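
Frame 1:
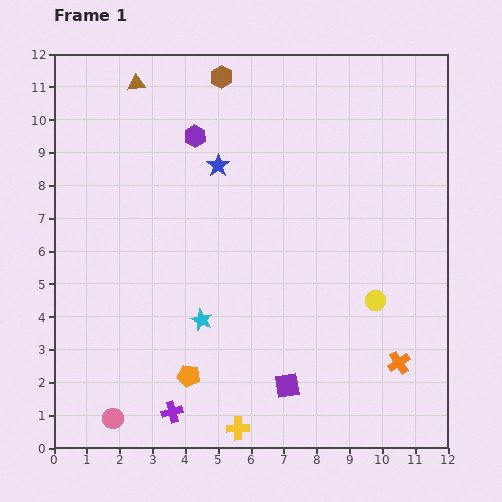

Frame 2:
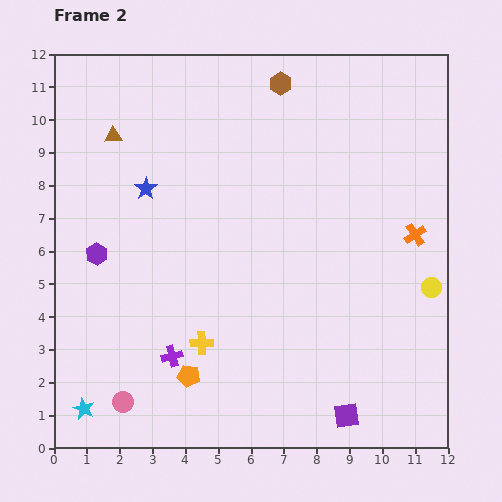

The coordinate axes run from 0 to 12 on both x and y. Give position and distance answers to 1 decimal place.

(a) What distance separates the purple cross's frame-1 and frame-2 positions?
1.7

The purple cross moved from (3.6, 1.1) to (3.6, 2.8), a distance of √(0.0² + 1.7²) ≈ 1.7.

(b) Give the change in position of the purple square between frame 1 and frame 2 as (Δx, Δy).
(1.8, -0.9)

The purple square was at (7.1, 1.9) in frame 1 and (8.9, 1.0) in frame 2.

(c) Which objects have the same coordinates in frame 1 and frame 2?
the orange pentagon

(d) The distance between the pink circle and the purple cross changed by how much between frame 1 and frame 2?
+0.3

Distance in frame 1: 1.8. Distance in frame 2: 2.1.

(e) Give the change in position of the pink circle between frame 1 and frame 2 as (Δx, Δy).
(0.3, 0.5)

The pink circle was at (1.8, 0.9) in frame 1 and (2.1, 1.4) in frame 2.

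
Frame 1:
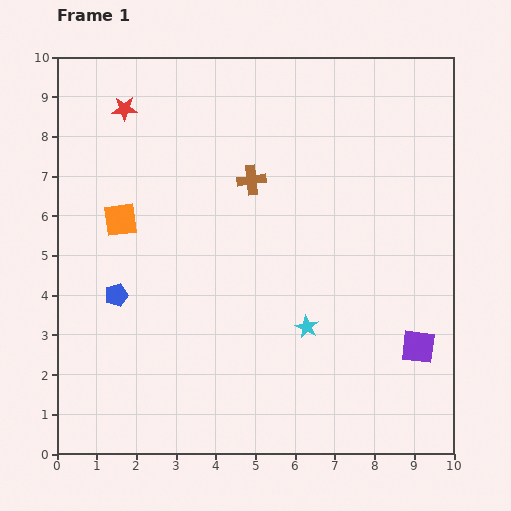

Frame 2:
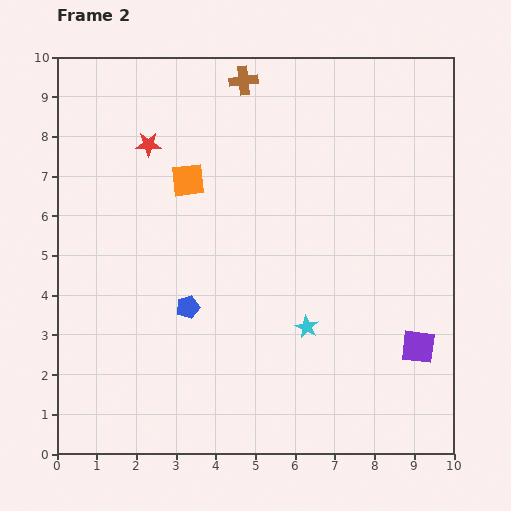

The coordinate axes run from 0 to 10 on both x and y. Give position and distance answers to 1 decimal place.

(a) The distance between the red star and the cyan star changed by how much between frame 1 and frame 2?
-1.1

Distance in frame 1: 7.2. Distance in frame 2: 6.1.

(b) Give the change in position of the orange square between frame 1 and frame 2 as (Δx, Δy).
(1.7, 1.0)

The orange square was at (1.6, 5.9) in frame 1 and (3.3, 6.9) in frame 2.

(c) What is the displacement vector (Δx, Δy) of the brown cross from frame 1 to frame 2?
(-0.2, 2.5)

The brown cross was at (4.9, 6.9) in frame 1 and (4.7, 9.4) in frame 2.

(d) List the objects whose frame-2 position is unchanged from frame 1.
the cyan star, the purple square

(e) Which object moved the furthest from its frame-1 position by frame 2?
the brown cross

(moved 2.5; next 2.0)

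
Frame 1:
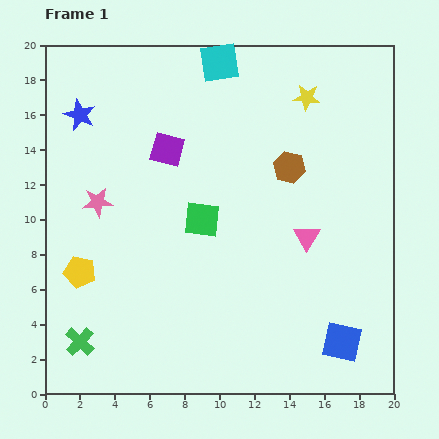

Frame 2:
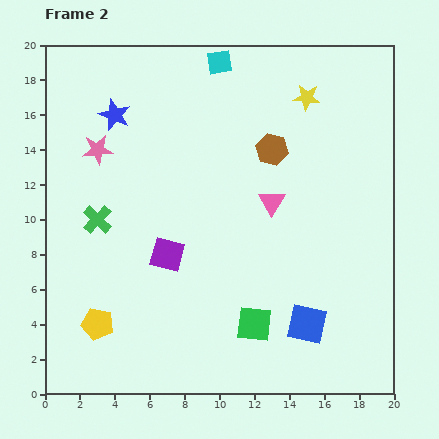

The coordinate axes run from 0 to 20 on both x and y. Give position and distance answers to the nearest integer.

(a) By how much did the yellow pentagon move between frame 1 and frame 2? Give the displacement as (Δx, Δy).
(1, -3)

The yellow pentagon was at (2, 7) in frame 1 and (3, 4) in frame 2.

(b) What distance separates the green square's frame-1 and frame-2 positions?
7

The green square moved from (9, 10) to (12, 4), a distance of √(3² + 6²) ≈ 7.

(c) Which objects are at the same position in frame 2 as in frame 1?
the yellow star, the cyan square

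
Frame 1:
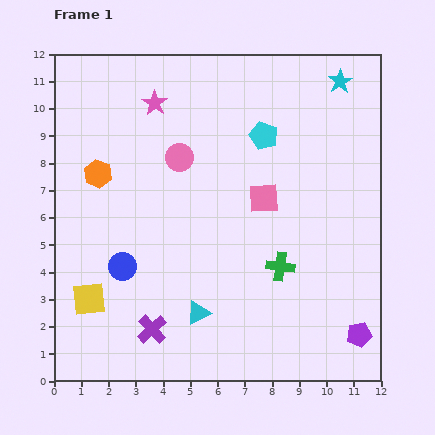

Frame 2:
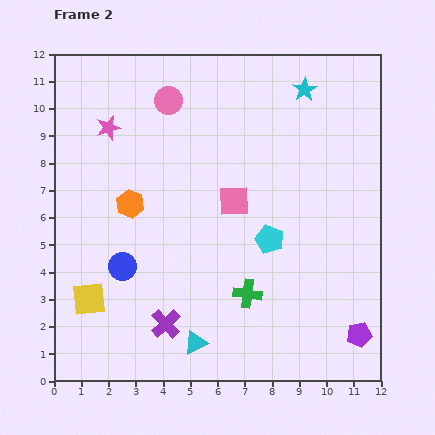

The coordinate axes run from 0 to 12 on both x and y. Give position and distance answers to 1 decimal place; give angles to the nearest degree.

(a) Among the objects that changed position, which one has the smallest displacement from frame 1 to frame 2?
the purple cross

(moved 0.5)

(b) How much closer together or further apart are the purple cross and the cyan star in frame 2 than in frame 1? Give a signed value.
-1.4

Distance in frame 1: 11.4. Distance in frame 2: 10.0.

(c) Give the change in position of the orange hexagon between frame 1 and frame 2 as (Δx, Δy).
(1.2, -1.1)

The orange hexagon was at (1.6, 7.6) in frame 1 and (2.8, 6.5) in frame 2.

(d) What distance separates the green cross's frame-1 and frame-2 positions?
1.6

The green cross moved from (8.3, 4.2) to (7.1, 3.2), a distance of √(1.2² + 1.0²) ≈ 1.6.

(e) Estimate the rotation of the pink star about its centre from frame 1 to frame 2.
23° clockwise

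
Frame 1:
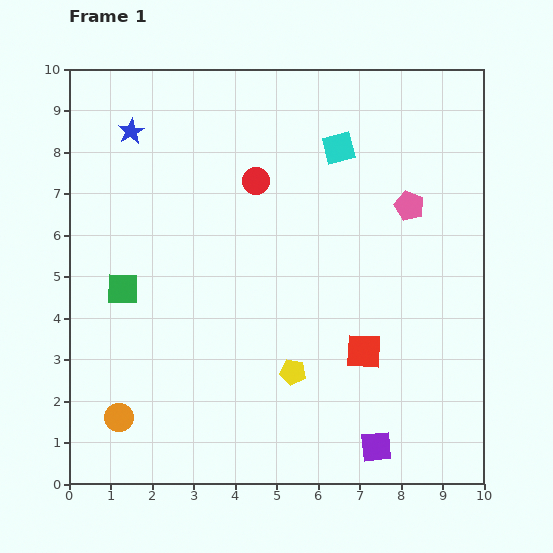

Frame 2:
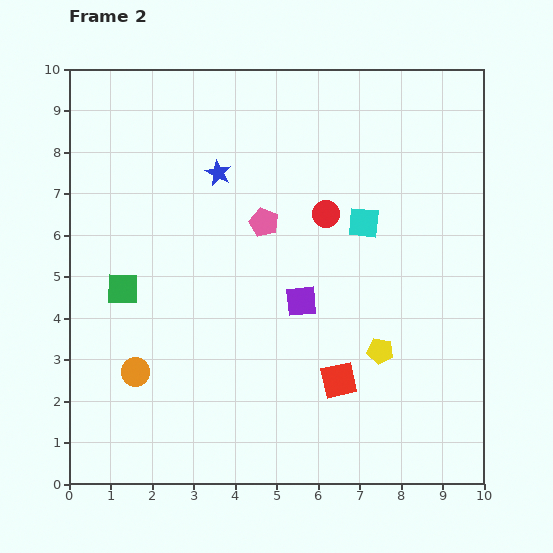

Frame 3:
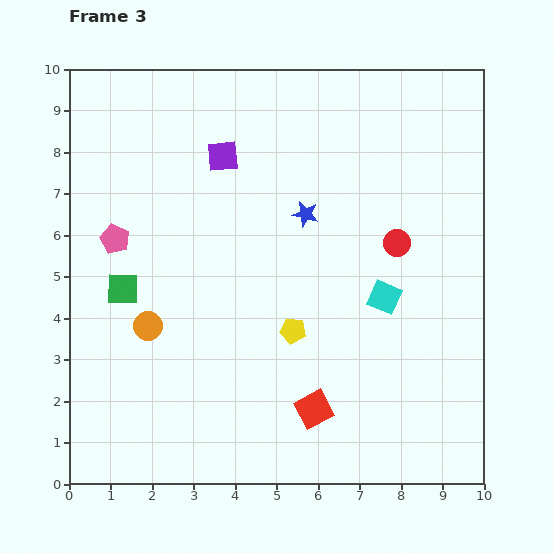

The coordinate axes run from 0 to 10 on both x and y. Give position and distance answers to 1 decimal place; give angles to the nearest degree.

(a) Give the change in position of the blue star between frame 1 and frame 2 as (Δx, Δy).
(2.1, -1.0)

The blue star was at (1.5, 8.5) in frame 1 and (3.6, 7.5) in frame 2.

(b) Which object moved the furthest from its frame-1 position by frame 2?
the purple square

(moved 3.9; next 3.5)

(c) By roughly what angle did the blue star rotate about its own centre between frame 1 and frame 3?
31° counter-clockwise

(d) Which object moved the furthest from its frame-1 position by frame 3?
the purple square

(moved 7.9; next 7.1)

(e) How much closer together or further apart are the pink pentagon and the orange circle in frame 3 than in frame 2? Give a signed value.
-2.6

Distance in frame 2: 4.8. Distance in frame 3: 2.2.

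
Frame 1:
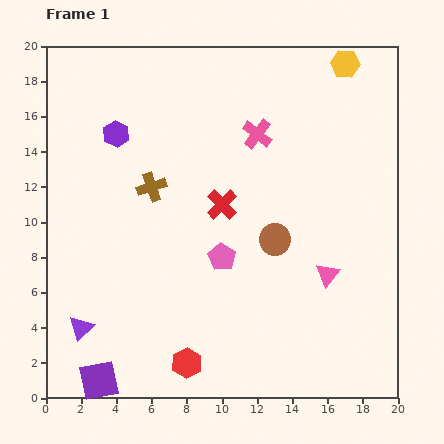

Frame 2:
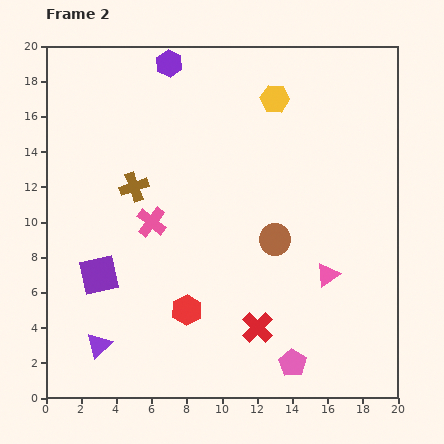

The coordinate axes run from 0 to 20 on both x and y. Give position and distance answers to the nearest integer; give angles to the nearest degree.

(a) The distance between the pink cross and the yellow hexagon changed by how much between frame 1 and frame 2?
+4

Distance in frame 1: 6. Distance in frame 2: 10.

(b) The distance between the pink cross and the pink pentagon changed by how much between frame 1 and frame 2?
+4

Distance in frame 1: 7. Distance in frame 2: 11.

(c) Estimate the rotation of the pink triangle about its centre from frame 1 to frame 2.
17° clockwise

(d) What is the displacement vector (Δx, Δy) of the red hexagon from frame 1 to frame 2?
(0, 3)

The red hexagon was at (8, 2) in frame 1 and (8, 5) in frame 2.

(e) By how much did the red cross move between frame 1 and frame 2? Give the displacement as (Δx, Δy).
(2, -7)

The red cross was at (10, 11) in frame 1 and (12, 4) in frame 2.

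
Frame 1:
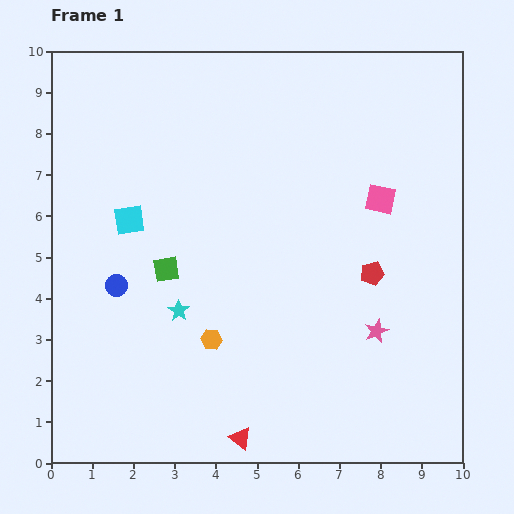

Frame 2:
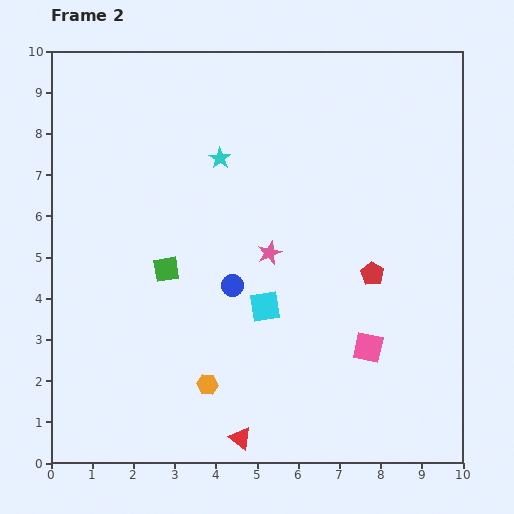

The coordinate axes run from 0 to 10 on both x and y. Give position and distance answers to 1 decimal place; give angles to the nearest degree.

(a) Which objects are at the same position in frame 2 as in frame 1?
the green square, the red triangle, the red pentagon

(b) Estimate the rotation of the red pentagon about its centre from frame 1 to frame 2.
26° counter-clockwise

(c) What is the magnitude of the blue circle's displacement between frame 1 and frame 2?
2.8

The blue circle moved from (1.6, 4.3) to (4.4, 4.3), a distance of √(2.8² + 0.0²) ≈ 2.8.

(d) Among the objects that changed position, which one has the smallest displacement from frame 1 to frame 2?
the orange hexagon

(moved 1.1)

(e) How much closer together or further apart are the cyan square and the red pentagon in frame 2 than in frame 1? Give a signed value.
-3.3

Distance in frame 1: 6.0. Distance in frame 2: 2.7.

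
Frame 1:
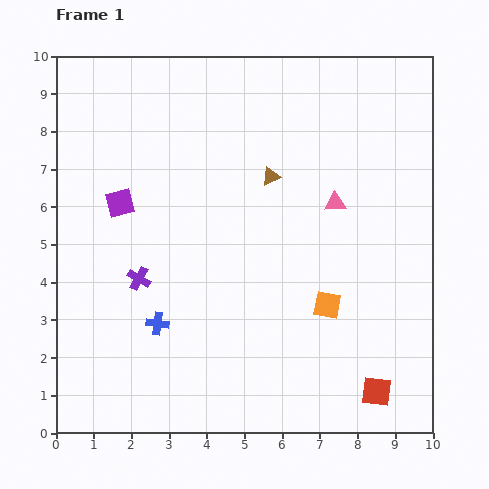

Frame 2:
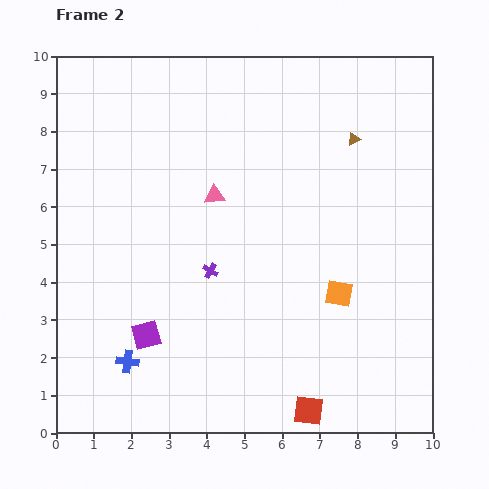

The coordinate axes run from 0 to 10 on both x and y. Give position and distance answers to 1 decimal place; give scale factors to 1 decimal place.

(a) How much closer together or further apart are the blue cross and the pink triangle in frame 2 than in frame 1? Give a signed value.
-0.7

Distance in frame 1: 5.7. Distance in frame 2: 5.0.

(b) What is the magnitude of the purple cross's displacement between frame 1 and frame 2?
1.9

The purple cross moved from (2.2, 4.1) to (4.1, 4.3), a distance of √(1.9² + 0.2²) ≈ 1.9.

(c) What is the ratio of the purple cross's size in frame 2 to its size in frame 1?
0.7×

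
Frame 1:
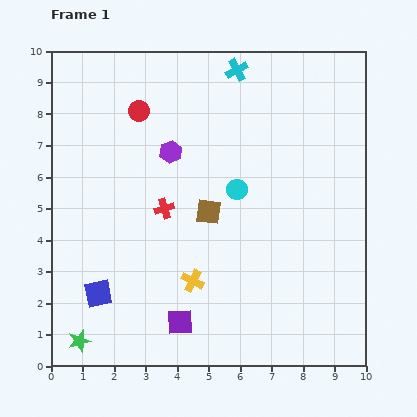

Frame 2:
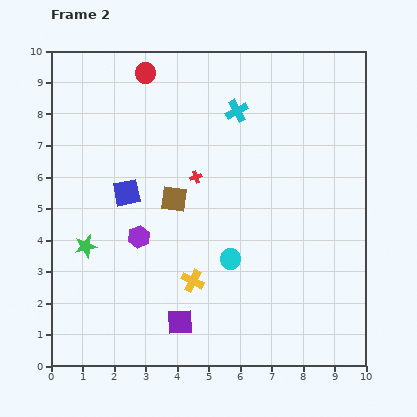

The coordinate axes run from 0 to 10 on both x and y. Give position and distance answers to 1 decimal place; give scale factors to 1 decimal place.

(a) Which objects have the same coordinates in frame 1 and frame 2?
the purple square, the yellow cross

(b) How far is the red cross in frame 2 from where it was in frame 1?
1.4

The red cross moved from (3.6, 5.0) to (4.6, 6.0), a distance of √(1.0² + 1.0²) ≈ 1.4.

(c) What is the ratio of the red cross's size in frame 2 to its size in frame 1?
0.6×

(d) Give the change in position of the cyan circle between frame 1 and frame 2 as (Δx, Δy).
(-0.2, -2.2)

The cyan circle was at (5.9, 5.6) in frame 1 and (5.7, 3.4) in frame 2.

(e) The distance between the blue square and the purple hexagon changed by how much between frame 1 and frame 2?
-3.6

Distance in frame 1: 5.1. Distance in frame 2: 1.5.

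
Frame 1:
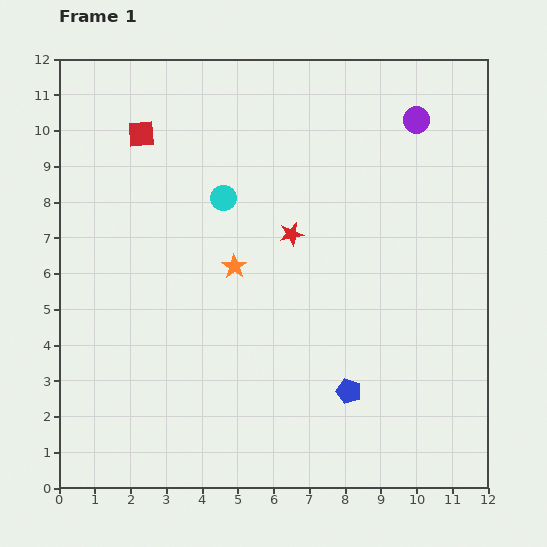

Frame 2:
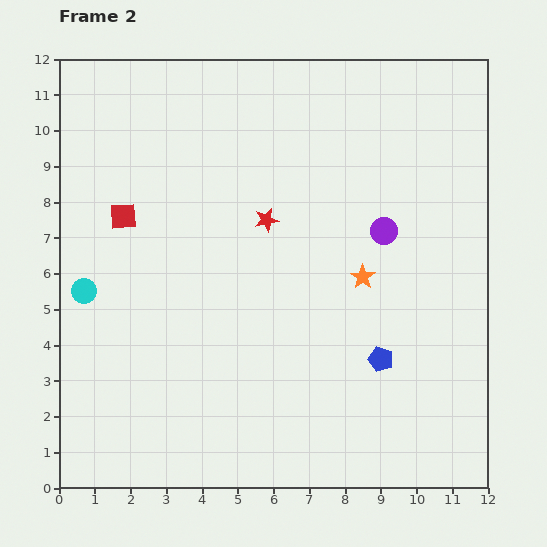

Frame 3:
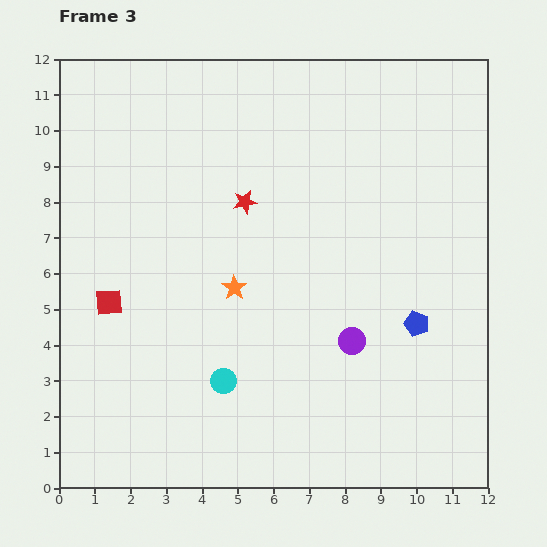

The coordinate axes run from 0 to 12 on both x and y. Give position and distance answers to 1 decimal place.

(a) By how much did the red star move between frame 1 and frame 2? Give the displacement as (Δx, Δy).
(-0.7, 0.4)

The red star was at (6.5, 7.1) in frame 1 and (5.8, 7.5) in frame 2.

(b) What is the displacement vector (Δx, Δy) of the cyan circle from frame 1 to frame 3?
(0.0, -5.1)

The cyan circle was at (4.6, 8.1) in frame 1 and (4.6, 3.0) in frame 3.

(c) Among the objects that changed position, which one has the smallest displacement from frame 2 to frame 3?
the red star

(moved 0.8)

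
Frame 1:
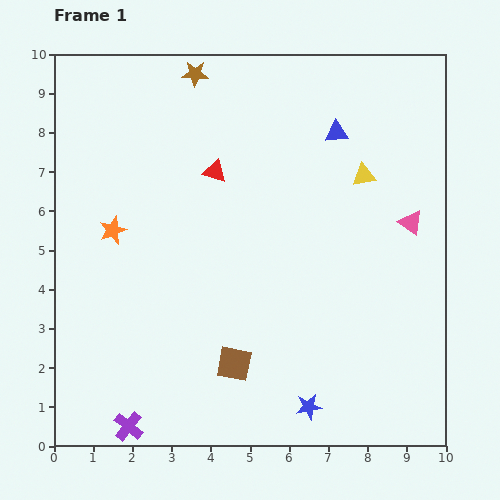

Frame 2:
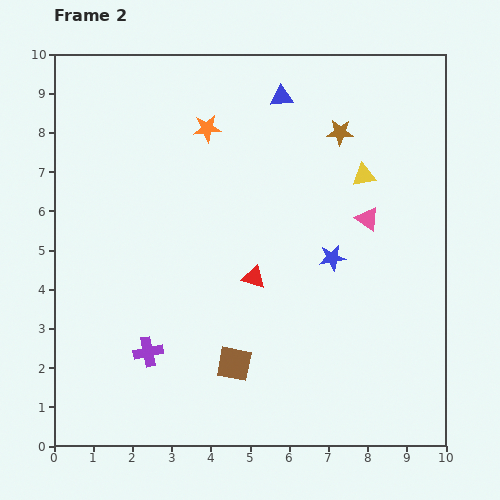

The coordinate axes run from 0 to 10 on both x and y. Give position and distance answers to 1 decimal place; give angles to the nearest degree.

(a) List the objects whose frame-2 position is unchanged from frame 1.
the yellow triangle, the brown square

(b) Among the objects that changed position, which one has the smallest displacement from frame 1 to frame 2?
the pink triangle

(moved 1.1)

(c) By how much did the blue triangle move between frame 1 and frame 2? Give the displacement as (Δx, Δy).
(-1.4, 0.9)

The blue triangle was at (7.2, 8.0) in frame 1 and (5.8, 8.9) in frame 2.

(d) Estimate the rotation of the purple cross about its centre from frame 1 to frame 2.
38° clockwise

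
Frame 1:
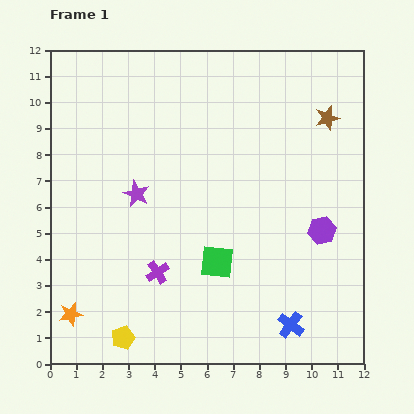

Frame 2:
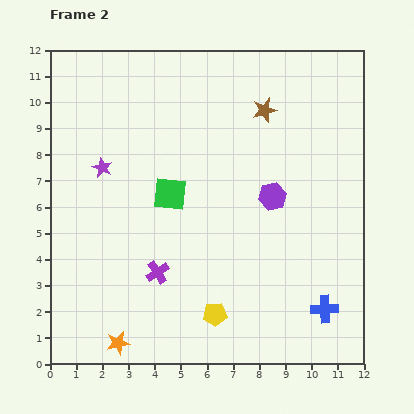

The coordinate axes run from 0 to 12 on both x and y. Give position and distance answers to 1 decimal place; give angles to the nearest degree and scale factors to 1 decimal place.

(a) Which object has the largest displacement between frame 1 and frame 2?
the yellow pentagon

(moved 3.6; next 3.2)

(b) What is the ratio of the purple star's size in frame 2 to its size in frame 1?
0.7×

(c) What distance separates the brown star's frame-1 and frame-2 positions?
2.4

The brown star moved from (10.6, 9.4) to (8.2, 9.7), a distance of √(2.4² + 0.3²) ≈ 2.4.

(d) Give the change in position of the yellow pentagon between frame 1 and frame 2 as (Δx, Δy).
(3.5, 0.9)

The yellow pentagon was at (2.8, 1.0) in frame 1 and (6.3, 1.9) in frame 2.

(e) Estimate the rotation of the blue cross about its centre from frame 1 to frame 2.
39° counter-clockwise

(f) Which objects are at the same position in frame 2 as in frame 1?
the purple cross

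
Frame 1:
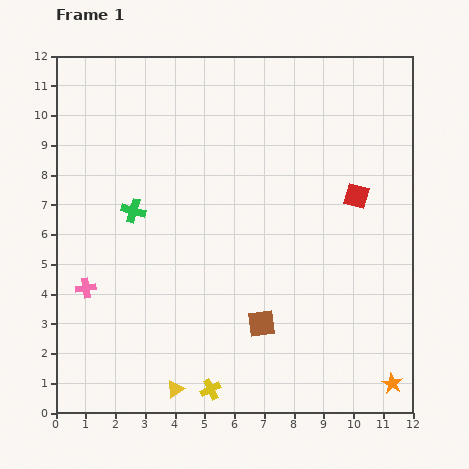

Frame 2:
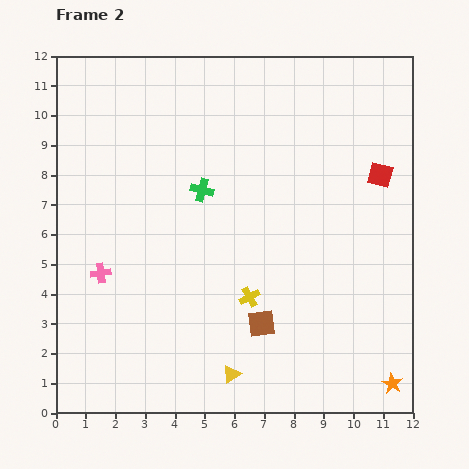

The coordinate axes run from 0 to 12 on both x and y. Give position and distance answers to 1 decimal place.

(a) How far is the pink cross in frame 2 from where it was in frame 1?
0.7

The pink cross moved from (1.0, 4.2) to (1.5, 4.7), a distance of √(0.5² + 0.5²) ≈ 0.7.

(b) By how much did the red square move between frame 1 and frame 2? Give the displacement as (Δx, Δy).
(0.8, 0.7)

The red square was at (10.1, 7.3) in frame 1 and (10.9, 8.0) in frame 2.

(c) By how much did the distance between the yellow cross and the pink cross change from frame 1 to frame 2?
-0.3

Distance in frame 1: 5.4. Distance in frame 2: 5.1.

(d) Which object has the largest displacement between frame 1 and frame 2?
the yellow cross

(moved 3.4; next 2.4)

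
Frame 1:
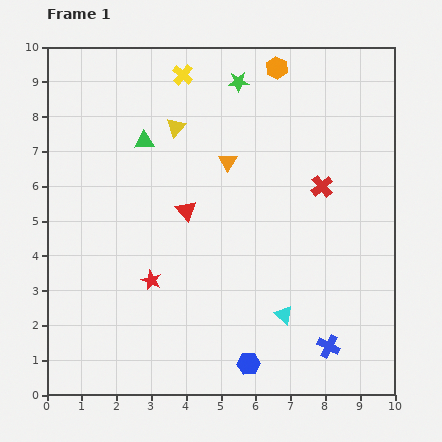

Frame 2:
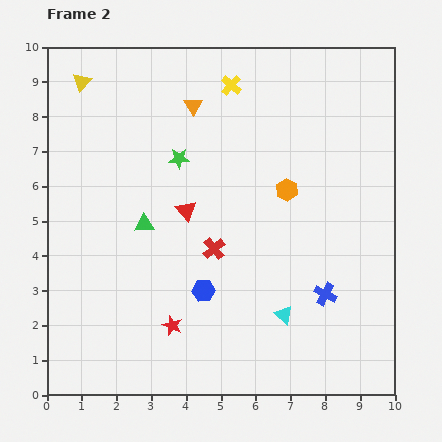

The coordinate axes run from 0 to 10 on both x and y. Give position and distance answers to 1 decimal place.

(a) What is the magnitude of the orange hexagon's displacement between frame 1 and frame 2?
3.5

The orange hexagon moved from (6.6, 9.4) to (6.9, 5.9), a distance of √(0.3² + 3.5²) ≈ 3.5.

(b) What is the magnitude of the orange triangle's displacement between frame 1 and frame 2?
1.9

The orange triangle moved from (5.2, 6.7) to (4.2, 8.3), a distance of √(1.0² + 1.6²) ≈ 1.9.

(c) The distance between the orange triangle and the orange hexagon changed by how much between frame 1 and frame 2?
+0.6

Distance in frame 1: 3.0. Distance in frame 2: 3.6.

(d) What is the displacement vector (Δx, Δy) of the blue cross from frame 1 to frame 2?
(-0.1, 1.5)

The blue cross was at (8.1, 1.4) in frame 1 and (8.0, 2.9) in frame 2.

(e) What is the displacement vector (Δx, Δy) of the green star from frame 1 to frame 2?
(-1.7, -2.2)

The green star was at (5.5, 9.0) in frame 1 and (3.8, 6.8) in frame 2.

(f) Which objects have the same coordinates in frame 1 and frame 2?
the red triangle, the cyan triangle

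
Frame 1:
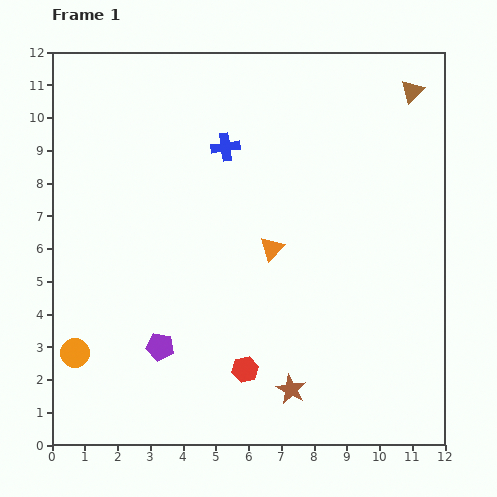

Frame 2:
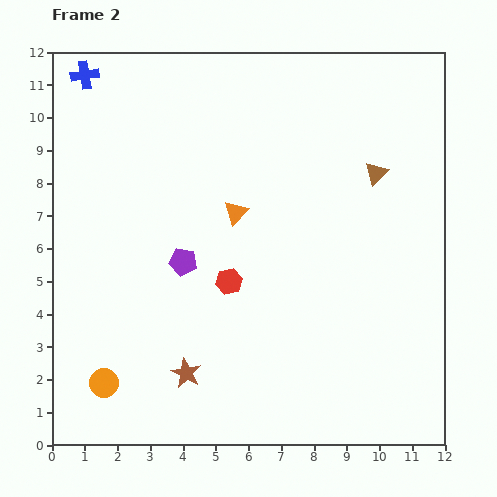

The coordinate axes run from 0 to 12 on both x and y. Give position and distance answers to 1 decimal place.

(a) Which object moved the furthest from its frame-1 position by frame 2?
the blue cross

(moved 4.8; next 3.2)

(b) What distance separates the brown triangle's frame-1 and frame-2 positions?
2.7

The brown triangle moved from (11.0, 10.8) to (9.9, 8.3), a distance of √(1.1² + 2.5²) ≈ 2.7.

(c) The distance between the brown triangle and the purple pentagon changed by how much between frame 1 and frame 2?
-4.5

Distance in frame 1: 11.0. Distance in frame 2: 6.5.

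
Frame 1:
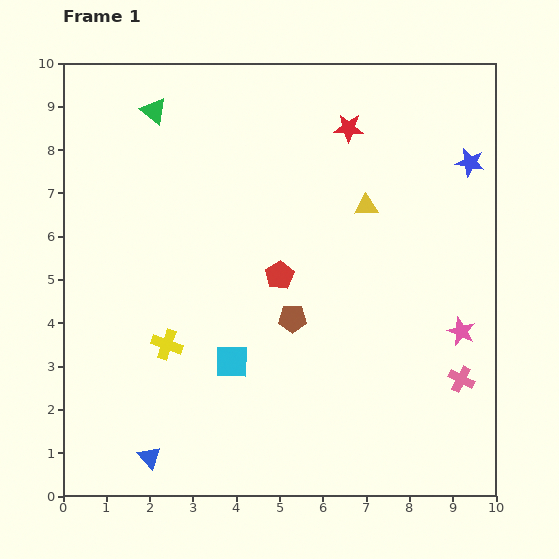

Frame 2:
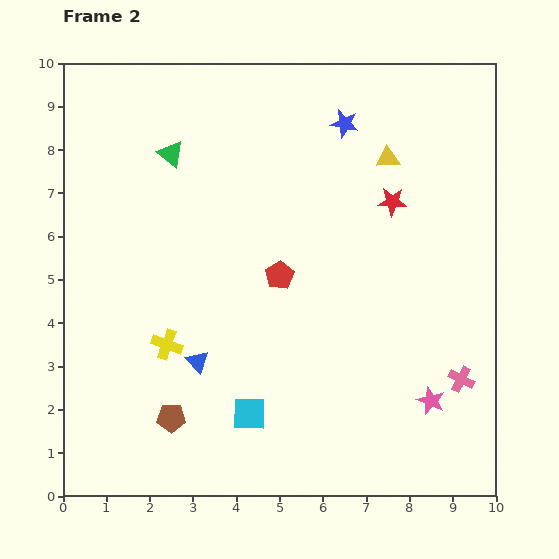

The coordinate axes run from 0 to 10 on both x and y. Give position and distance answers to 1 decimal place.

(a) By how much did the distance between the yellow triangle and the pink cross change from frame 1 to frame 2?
+0.8

Distance in frame 1: 4.6. Distance in frame 2: 5.4.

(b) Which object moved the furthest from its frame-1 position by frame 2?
the brown pentagon

(moved 3.6; next 3.0)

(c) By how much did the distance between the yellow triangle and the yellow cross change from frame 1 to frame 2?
+1.1

Distance in frame 1: 5.6. Distance in frame 2: 6.7.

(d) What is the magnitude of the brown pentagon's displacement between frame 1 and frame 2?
3.6

The brown pentagon moved from (5.3, 4.1) to (2.5, 1.8), a distance of √(2.8² + 2.3²) ≈ 3.6.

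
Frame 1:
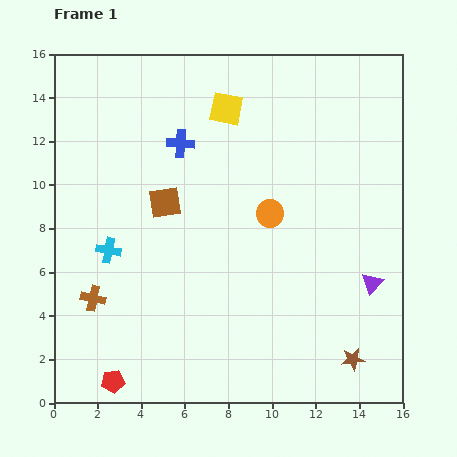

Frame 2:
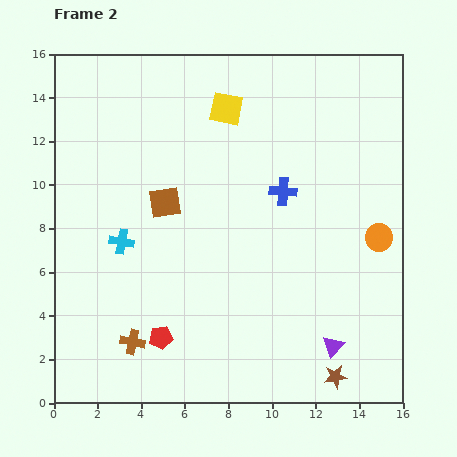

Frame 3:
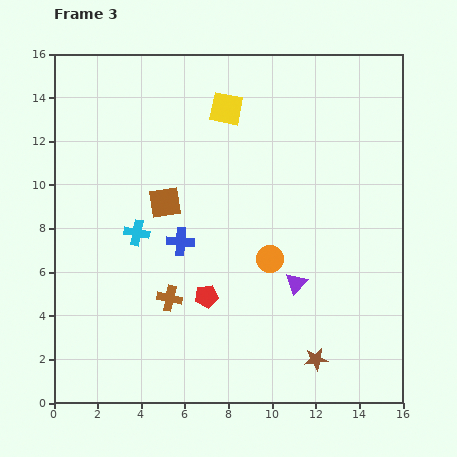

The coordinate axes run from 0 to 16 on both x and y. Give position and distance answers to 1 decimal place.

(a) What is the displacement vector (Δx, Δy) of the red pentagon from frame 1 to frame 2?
(2.2, 2.0)

The red pentagon was at (2.7, 1.0) in frame 1 and (4.9, 3.0) in frame 2.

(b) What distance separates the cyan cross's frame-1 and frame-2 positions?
0.7

The cyan cross moved from (2.5, 7.0) to (3.1, 7.4), a distance of √(0.6² + 0.4²) ≈ 0.7.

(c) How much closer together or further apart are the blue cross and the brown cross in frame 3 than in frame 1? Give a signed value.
-5.5

Distance in frame 1: 8.1. Distance in frame 3: 2.6.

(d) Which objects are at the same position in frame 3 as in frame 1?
the yellow square, the brown square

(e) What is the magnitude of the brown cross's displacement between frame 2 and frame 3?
2.6

The brown cross moved from (3.6, 2.8) to (5.3, 4.8), a distance of √(1.7² + 2.0²) ≈ 2.6.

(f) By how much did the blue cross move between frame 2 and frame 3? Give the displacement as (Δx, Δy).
(-4.7, -2.3)

The blue cross was at (10.5, 9.7) in frame 2 and (5.8, 7.4) in frame 3.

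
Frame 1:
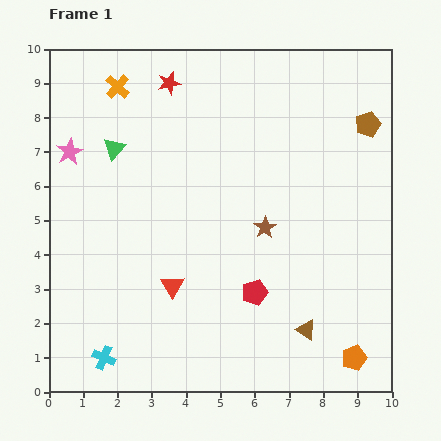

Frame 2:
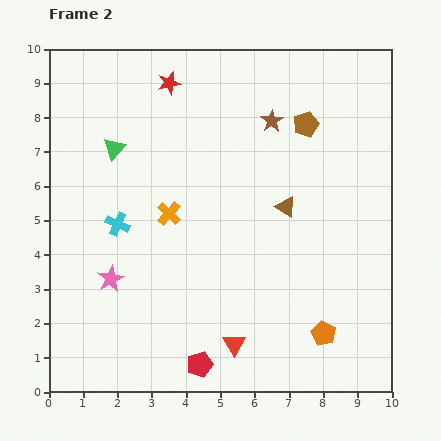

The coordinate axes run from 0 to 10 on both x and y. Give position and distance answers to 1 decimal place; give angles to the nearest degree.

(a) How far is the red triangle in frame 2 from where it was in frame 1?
2.5

The red triangle moved from (3.6, 3.1) to (5.4, 1.4), a distance of √(1.8² + 1.7²) ≈ 2.5.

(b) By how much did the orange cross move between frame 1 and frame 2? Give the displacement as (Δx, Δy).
(1.5, -3.7)

The orange cross was at (2.0, 8.9) in frame 1 and (3.5, 5.2) in frame 2.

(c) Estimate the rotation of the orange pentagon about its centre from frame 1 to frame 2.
25° counter-clockwise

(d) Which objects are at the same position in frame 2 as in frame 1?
the green triangle, the red star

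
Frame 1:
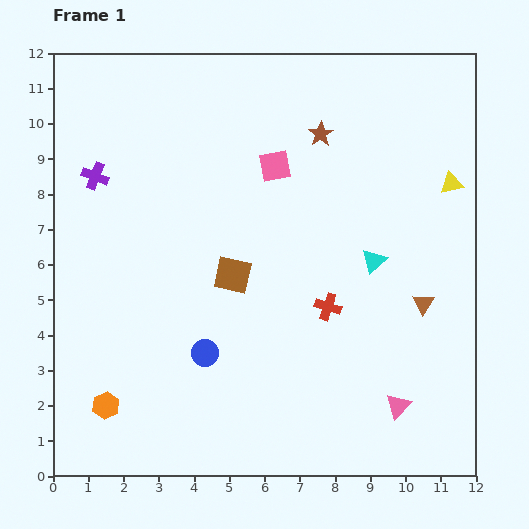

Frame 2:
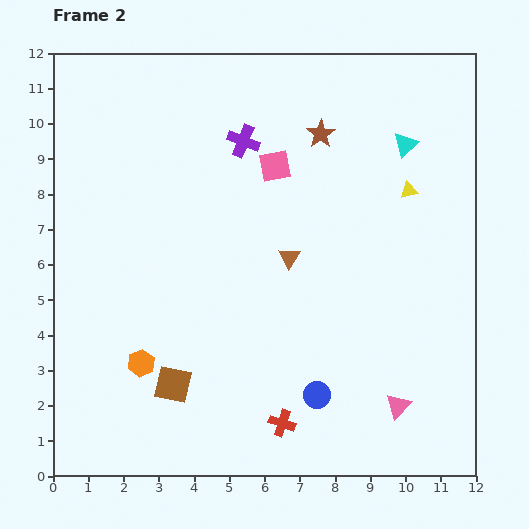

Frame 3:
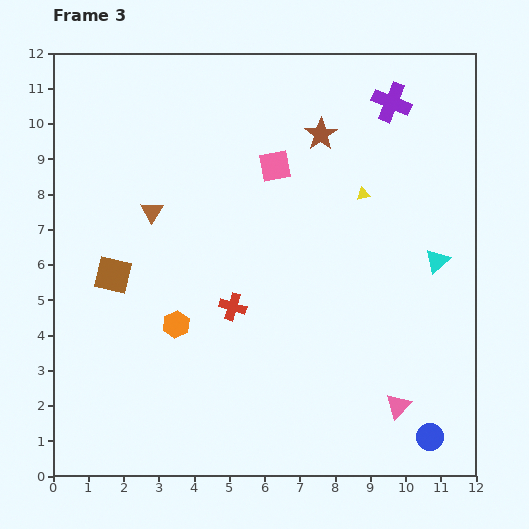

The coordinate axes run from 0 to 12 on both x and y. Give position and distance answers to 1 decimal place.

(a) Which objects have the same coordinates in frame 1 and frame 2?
the brown star, the pink triangle, the pink square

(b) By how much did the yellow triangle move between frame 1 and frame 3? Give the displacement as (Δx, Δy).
(-2.5, -0.3)

The yellow triangle was at (11.3, 8.3) in frame 1 and (8.8, 8.0) in frame 3.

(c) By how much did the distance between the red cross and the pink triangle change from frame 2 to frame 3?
+2.2

Distance in frame 2: 3.3. Distance in frame 3: 5.5.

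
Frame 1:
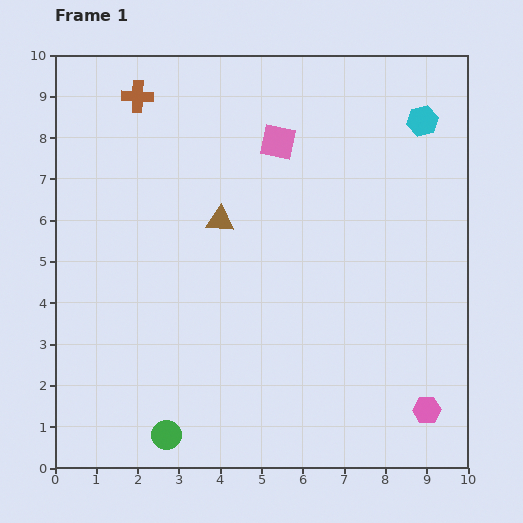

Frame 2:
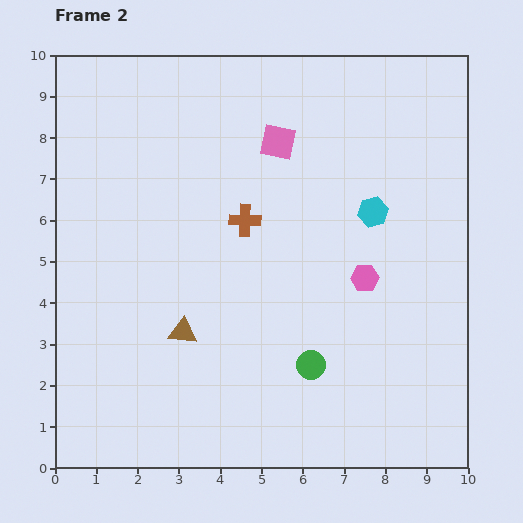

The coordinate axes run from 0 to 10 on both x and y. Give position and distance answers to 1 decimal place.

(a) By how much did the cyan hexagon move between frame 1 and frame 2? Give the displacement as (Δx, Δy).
(-1.2, -2.2)

The cyan hexagon was at (8.9, 8.4) in frame 1 and (7.7, 6.2) in frame 2.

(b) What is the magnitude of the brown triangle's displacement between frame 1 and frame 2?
2.8

The brown triangle moved from (4.0, 6.0) to (3.1, 3.3), a distance of √(0.9² + 2.7²) ≈ 2.8.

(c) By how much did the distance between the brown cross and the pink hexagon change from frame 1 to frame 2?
-7.1

Distance in frame 1: 10.3. Distance in frame 2: 3.2.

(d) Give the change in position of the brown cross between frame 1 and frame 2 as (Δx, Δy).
(2.6, -3.0)

The brown cross was at (2.0, 9.0) in frame 1 and (4.6, 6.0) in frame 2.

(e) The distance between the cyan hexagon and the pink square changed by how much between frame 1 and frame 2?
-0.6

Distance in frame 1: 3.5. Distance in frame 2: 2.9.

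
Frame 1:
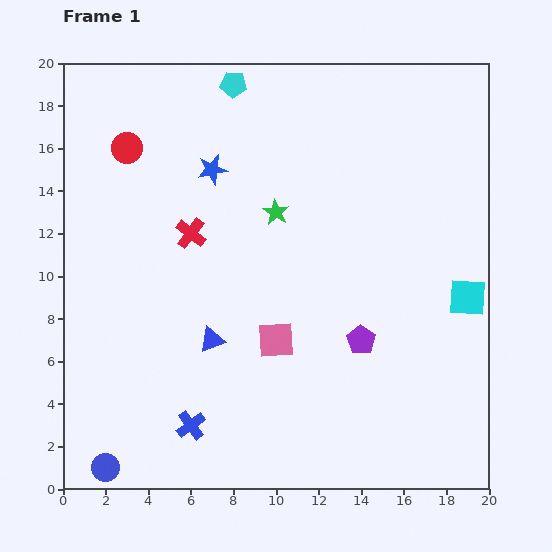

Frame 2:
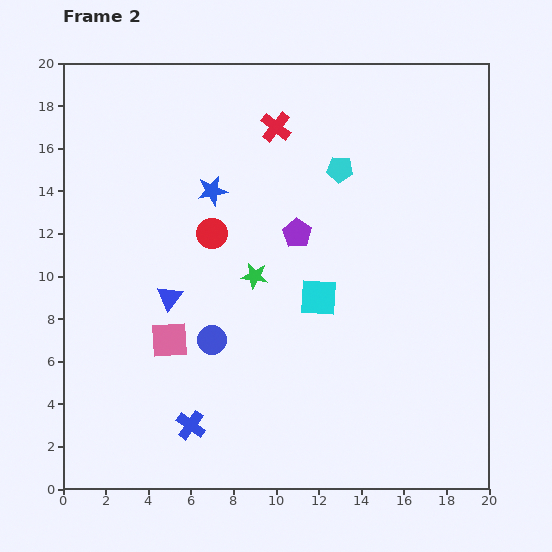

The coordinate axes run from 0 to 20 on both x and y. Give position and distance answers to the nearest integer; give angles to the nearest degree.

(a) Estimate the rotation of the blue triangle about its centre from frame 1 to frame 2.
33° counter-clockwise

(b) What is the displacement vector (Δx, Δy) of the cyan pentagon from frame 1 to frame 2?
(5, -4)

The cyan pentagon was at (8, 19) in frame 1 and (13, 15) in frame 2.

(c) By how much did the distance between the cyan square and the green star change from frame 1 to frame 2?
-7

Distance in frame 1: 10. Distance in frame 2: 3.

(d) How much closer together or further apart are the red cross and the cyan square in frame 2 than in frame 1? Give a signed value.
-5

Distance in frame 1: 13. Distance in frame 2: 8.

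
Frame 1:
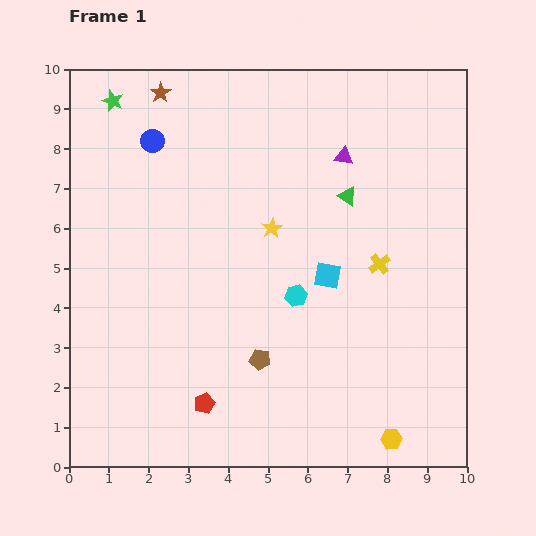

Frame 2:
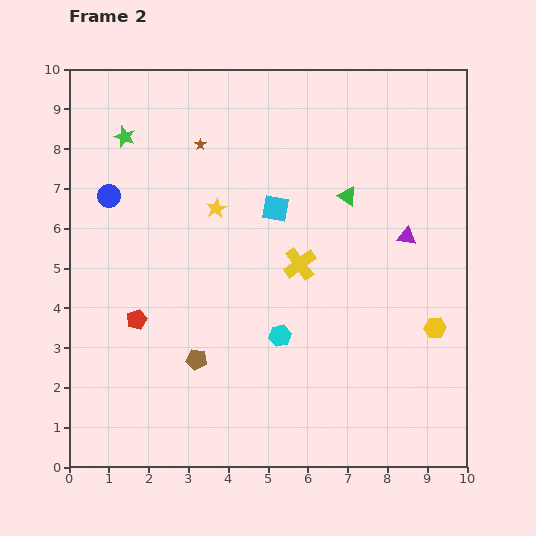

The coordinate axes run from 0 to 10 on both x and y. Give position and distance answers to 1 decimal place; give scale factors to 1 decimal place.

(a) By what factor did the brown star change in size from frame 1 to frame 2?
0.6×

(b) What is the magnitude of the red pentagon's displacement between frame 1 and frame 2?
2.7

The red pentagon moved from (3.4, 1.6) to (1.7, 3.7), a distance of √(1.7² + 2.1²) ≈ 2.7.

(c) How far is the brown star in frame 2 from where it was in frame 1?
1.6

The brown star moved from (2.3, 9.4) to (3.3, 8.1), a distance of √(1.0² + 1.3²) ≈ 1.6.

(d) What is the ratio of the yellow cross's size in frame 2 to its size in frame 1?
1.5×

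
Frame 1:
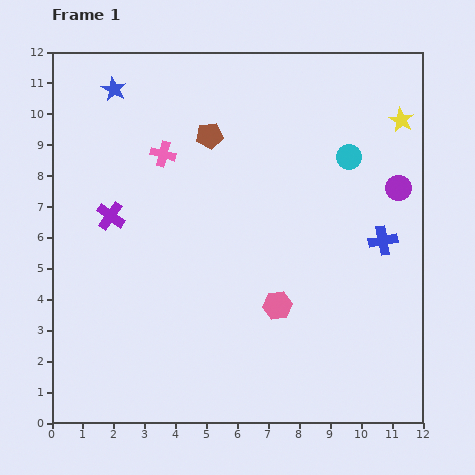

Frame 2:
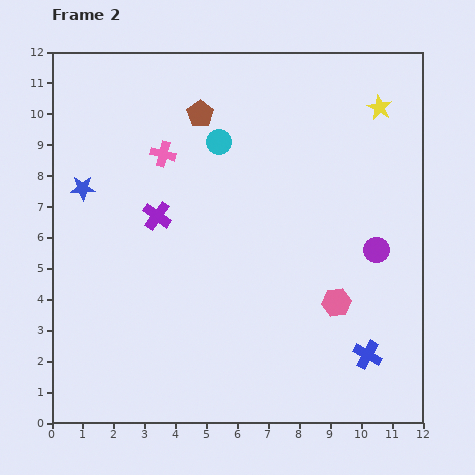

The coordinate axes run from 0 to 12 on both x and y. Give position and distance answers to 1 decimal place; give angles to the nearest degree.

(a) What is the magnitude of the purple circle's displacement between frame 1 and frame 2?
2.1

The purple circle moved from (11.2, 7.6) to (10.5, 5.6), a distance of √(0.7² + 2.0²) ≈ 2.1.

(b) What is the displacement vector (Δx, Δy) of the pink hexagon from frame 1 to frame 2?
(1.9, 0.1)

The pink hexagon was at (7.3, 3.8) in frame 1 and (9.2, 3.9) in frame 2.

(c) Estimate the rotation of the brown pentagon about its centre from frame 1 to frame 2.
29° counter-clockwise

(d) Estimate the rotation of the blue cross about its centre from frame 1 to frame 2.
40° clockwise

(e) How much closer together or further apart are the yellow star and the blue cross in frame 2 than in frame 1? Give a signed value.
+4.1

Distance in frame 1: 3.9. Distance in frame 2: 8.0.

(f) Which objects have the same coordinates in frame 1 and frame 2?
the pink cross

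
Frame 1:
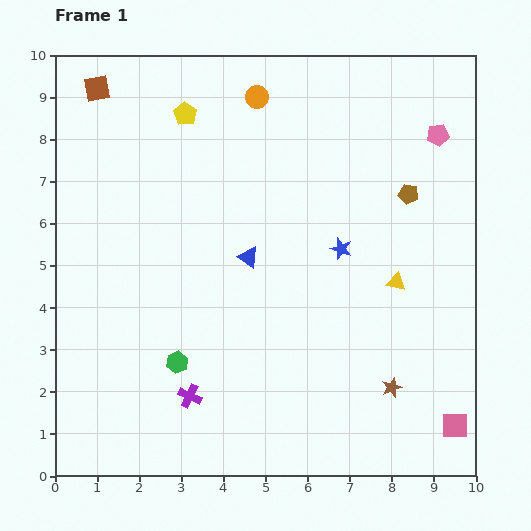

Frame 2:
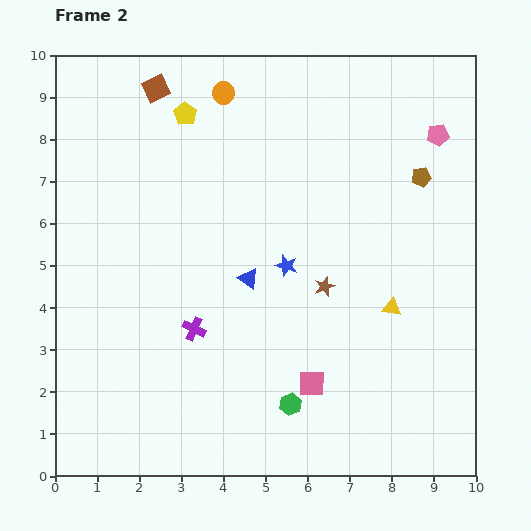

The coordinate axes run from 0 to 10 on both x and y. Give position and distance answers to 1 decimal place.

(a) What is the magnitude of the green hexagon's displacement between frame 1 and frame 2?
2.9

The green hexagon moved from (2.9, 2.7) to (5.6, 1.7), a distance of √(2.7² + 1.0²) ≈ 2.9.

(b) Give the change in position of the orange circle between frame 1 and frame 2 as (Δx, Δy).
(-0.8, 0.1)

The orange circle was at (4.8, 9.0) in frame 1 and (4.0, 9.1) in frame 2.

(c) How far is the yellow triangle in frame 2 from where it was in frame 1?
0.6

The yellow triangle moved from (8.1, 4.6) to (8.0, 4.0), a distance of √(0.1² + 0.6²) ≈ 0.6.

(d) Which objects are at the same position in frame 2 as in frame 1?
the yellow pentagon, the pink pentagon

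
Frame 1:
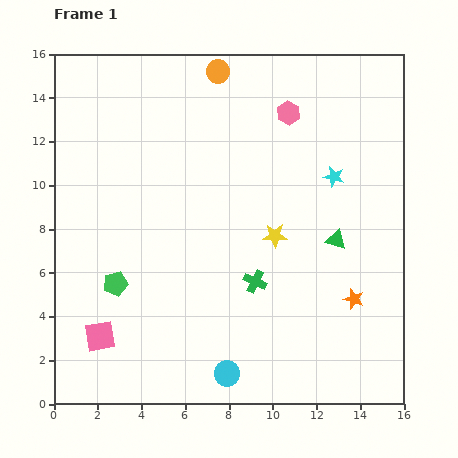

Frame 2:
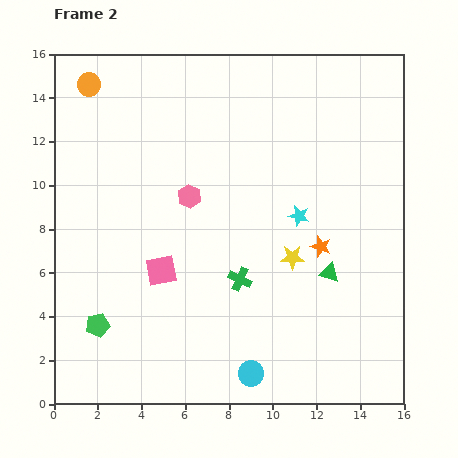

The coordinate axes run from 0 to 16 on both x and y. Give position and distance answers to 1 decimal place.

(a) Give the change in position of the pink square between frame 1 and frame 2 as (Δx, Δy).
(2.8, 3.0)

The pink square was at (2.1, 3.1) in frame 1 and (4.9, 6.1) in frame 2.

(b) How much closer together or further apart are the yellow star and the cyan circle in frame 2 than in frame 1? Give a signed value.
-1.1

Distance in frame 1: 6.7. Distance in frame 2: 5.6.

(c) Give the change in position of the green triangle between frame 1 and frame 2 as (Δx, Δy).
(-0.3, -1.5)

The green triangle was at (12.9, 7.5) in frame 1 and (12.6, 6.0) in frame 2.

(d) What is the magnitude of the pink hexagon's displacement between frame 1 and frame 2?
5.9

The pink hexagon moved from (10.7, 13.3) to (6.2, 9.5), a distance of √(4.5² + 3.8²) ≈ 5.9.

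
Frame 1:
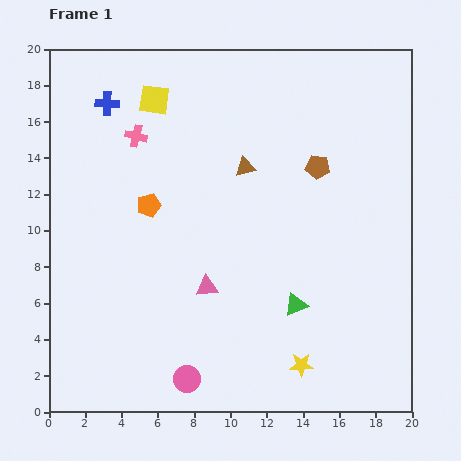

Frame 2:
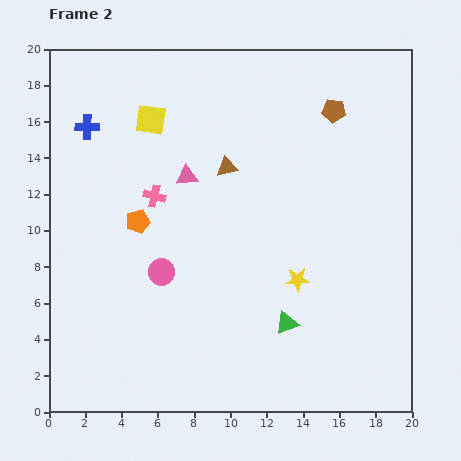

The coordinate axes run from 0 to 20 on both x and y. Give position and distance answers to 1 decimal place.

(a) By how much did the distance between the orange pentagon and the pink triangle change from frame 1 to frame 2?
-1.8

Distance in frame 1: 5.5. Distance in frame 2: 3.7.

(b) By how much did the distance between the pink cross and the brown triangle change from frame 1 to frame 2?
-1.9

Distance in frame 1: 6.2. Distance in frame 2: 4.3.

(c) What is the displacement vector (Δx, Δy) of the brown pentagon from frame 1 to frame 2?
(0.9, 3.1)

The brown pentagon was at (14.8, 13.5) in frame 1 and (15.7, 16.6) in frame 2.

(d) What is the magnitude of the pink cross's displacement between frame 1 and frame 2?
3.4

The pink cross moved from (4.8, 15.2) to (5.8, 11.9), a distance of √(1.0² + 3.3²) ≈ 3.4.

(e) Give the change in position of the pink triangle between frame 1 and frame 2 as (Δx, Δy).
(-1.1, 6.1)

The pink triangle was at (8.7, 6.9) in frame 1 and (7.6, 13.0) in frame 2.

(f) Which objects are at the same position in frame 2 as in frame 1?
none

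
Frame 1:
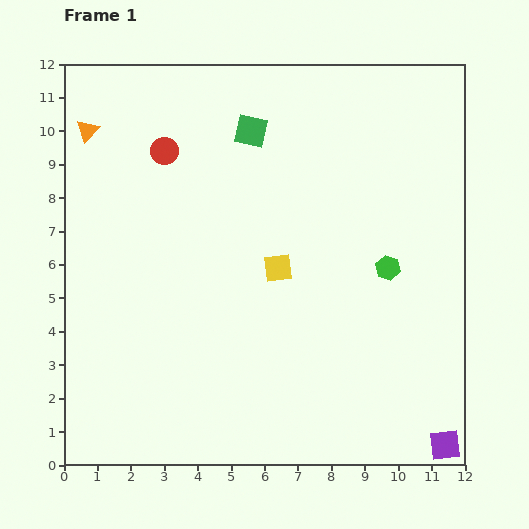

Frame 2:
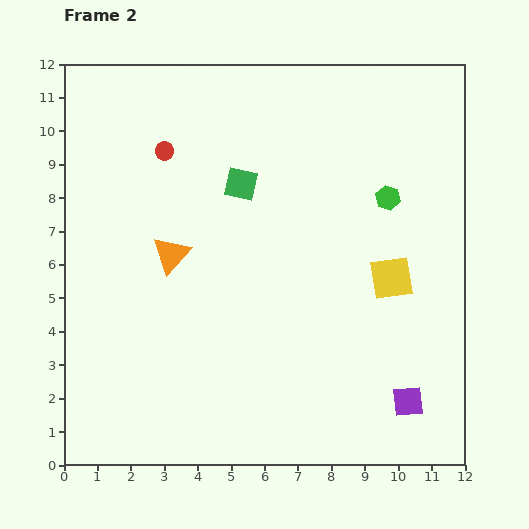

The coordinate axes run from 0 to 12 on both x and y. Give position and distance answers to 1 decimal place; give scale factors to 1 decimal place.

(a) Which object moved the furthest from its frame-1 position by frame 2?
the orange triangle

(moved 4.5; next 3.4)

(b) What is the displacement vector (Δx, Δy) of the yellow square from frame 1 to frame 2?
(3.4, -0.3)

The yellow square was at (6.4, 5.9) in frame 1 and (9.8, 5.6) in frame 2.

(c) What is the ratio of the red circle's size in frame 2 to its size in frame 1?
0.7×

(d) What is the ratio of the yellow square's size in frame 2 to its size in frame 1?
1.5×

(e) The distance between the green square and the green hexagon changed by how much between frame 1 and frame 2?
-1.4

Distance in frame 1: 5.8. Distance in frame 2: 4.4.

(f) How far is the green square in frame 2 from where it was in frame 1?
1.6

The green square moved from (5.6, 10.0) to (5.3, 8.4), a distance of √(0.3² + 1.6²) ≈ 1.6.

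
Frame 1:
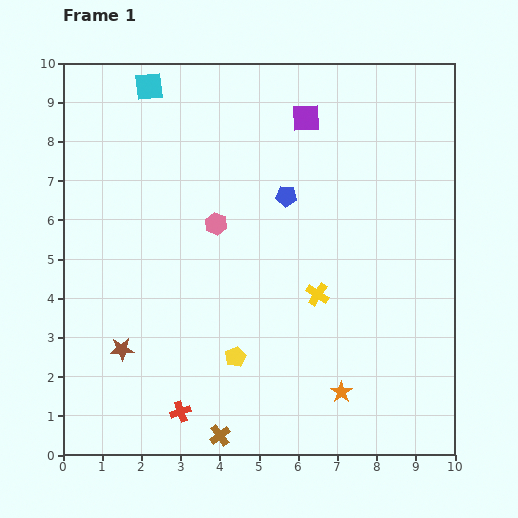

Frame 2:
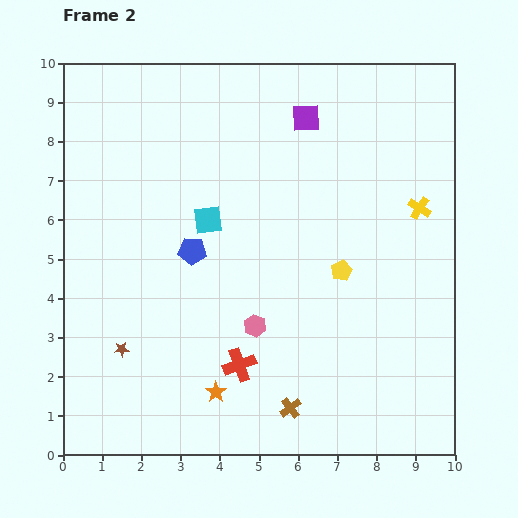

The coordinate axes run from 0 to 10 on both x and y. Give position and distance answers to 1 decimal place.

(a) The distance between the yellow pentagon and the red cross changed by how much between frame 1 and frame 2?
+1.5

Distance in frame 1: 2.0. Distance in frame 2: 3.5.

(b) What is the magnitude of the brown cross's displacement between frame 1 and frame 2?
1.9

The brown cross moved from (4.0, 0.5) to (5.8, 1.2), a distance of √(1.8² + 0.7²) ≈ 1.9.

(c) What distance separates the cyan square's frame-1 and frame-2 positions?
3.7

The cyan square moved from (2.2, 9.4) to (3.7, 6.0), a distance of √(1.5² + 3.4²) ≈ 3.7.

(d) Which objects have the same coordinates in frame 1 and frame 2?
the brown star, the purple square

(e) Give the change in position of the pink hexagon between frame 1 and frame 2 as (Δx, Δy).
(1.0, -2.6)

The pink hexagon was at (3.9, 5.9) in frame 1 and (4.9, 3.3) in frame 2.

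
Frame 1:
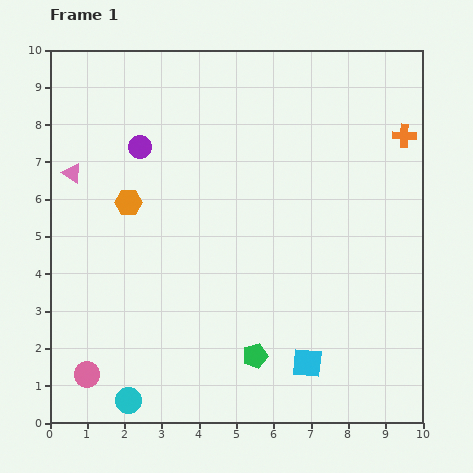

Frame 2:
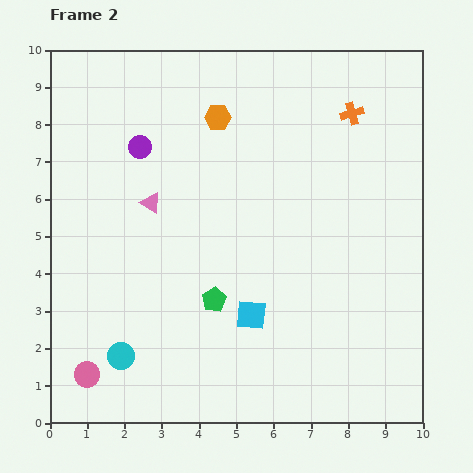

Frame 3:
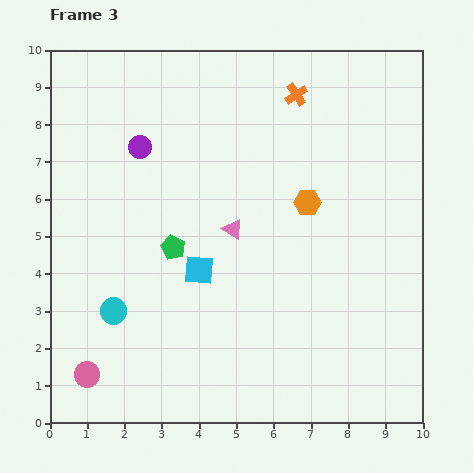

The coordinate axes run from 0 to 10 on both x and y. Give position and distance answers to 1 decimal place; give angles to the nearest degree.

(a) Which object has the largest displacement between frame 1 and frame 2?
the orange hexagon

(moved 3.3; next 2.2)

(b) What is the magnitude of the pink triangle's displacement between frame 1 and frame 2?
2.2

The pink triangle moved from (0.6, 6.7) to (2.7, 5.9), a distance of √(2.1² + 0.8²) ≈ 2.2.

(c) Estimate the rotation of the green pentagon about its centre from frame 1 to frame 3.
31° counter-clockwise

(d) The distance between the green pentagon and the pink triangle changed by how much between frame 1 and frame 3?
-5.2

Distance in frame 1: 6.9. Distance in frame 3: 1.7.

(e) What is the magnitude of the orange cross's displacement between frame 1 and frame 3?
3.1

The orange cross moved from (9.5, 7.7) to (6.6, 8.8), a distance of √(2.9² + 1.1²) ≈ 3.1.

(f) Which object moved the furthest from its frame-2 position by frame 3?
the orange hexagon

(moved 3.3; next 2.3)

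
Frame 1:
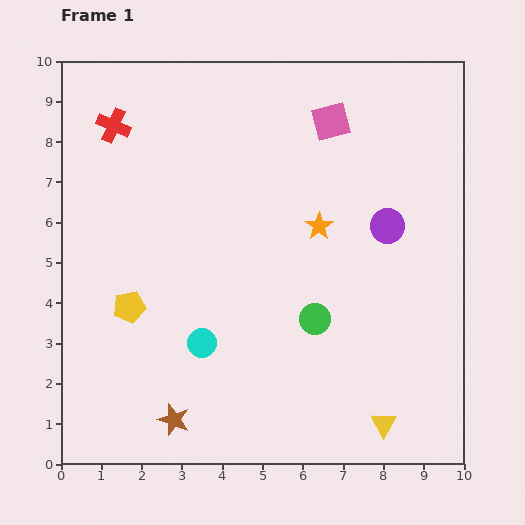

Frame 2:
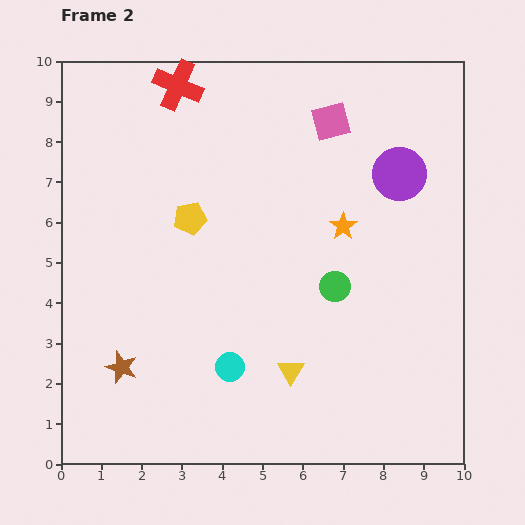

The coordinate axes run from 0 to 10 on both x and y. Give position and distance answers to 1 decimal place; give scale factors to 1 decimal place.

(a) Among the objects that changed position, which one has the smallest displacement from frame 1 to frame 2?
the orange star

(moved 0.6)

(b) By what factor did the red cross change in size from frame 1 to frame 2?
1.5×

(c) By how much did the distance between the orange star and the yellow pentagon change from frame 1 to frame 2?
-1.3

Distance in frame 1: 5.1. Distance in frame 2: 3.8.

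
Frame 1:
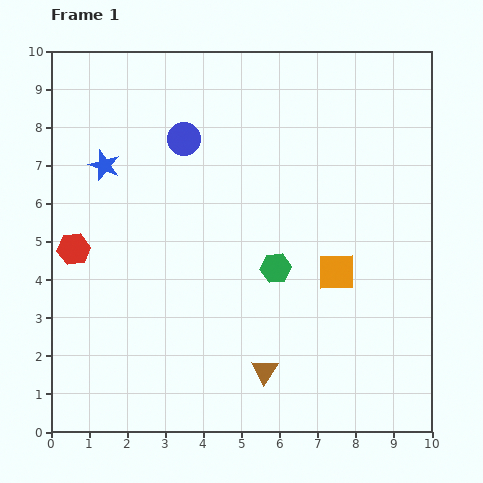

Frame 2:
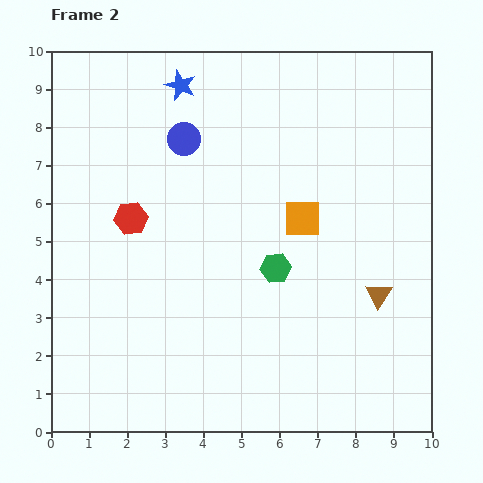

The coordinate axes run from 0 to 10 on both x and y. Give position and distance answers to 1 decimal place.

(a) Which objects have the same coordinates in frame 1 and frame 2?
the green hexagon, the blue circle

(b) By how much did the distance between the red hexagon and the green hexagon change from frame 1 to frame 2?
-1.3

Distance in frame 1: 5.3. Distance in frame 2: 4.0.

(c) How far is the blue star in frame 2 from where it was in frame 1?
2.9

The blue star moved from (1.4, 7.0) to (3.4, 9.1), a distance of √(2.0² + 2.1²) ≈ 2.9.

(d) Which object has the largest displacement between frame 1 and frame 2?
the brown triangle

(moved 3.6; next 2.9)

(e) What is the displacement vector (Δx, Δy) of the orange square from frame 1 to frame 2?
(-0.9, 1.4)

The orange square was at (7.5, 4.2) in frame 1 and (6.6, 5.6) in frame 2.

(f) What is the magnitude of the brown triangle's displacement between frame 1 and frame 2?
3.6

The brown triangle moved from (5.6, 1.6) to (8.6, 3.6), a distance of √(3.0² + 2.0²) ≈ 3.6.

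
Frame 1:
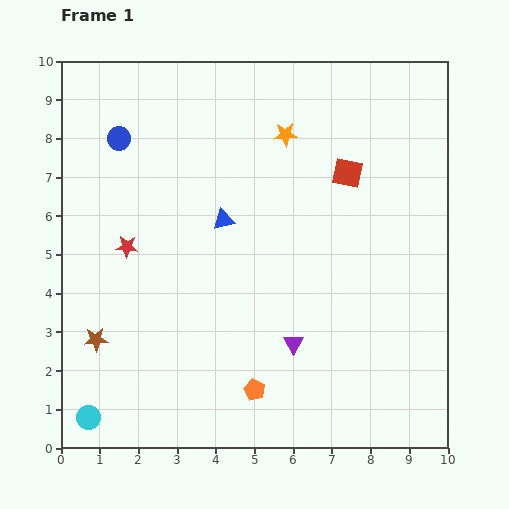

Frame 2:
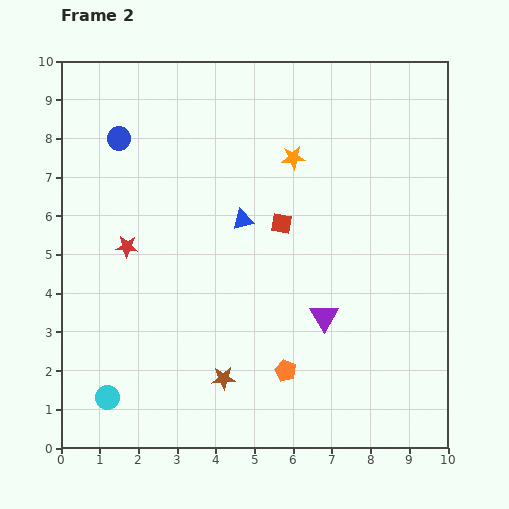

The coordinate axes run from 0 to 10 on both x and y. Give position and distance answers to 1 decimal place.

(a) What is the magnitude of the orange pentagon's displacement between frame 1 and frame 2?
0.9

The orange pentagon moved from (5.0, 1.5) to (5.8, 2.0), a distance of √(0.8² + 0.5²) ≈ 0.9.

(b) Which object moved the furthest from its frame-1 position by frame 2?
the brown star

(moved 3.4; next 2.1)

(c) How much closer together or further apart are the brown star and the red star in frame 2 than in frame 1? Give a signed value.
+1.7

Distance in frame 1: 2.5. Distance in frame 2: 4.2.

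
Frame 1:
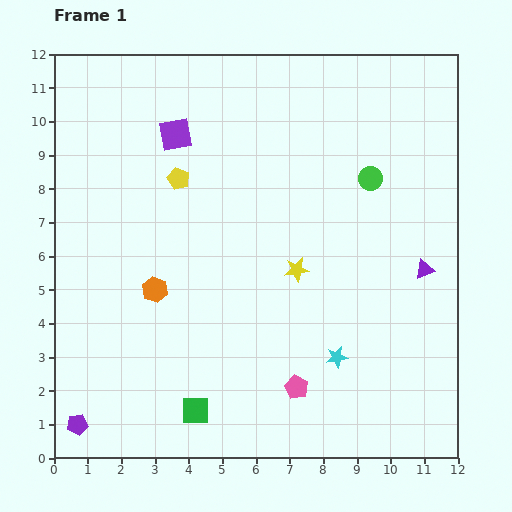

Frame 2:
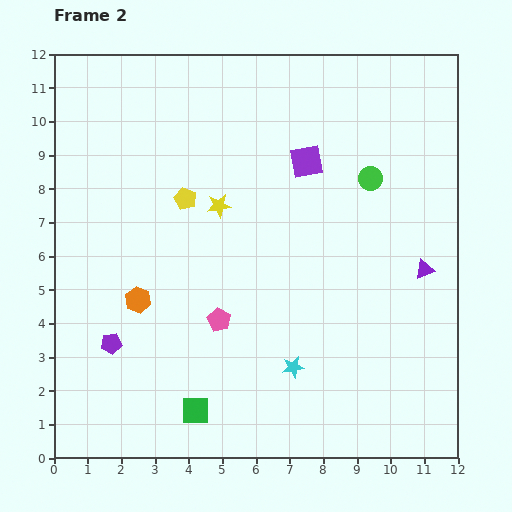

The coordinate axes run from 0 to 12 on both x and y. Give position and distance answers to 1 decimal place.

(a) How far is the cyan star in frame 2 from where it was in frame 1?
1.3

The cyan star moved from (8.4, 3.0) to (7.1, 2.7), a distance of √(1.3² + 0.3²) ≈ 1.3.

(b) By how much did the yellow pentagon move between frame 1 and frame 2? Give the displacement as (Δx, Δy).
(0.2, -0.6)

The yellow pentagon was at (3.7, 8.3) in frame 1 and (3.9, 7.7) in frame 2.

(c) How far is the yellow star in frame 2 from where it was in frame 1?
3.0

The yellow star moved from (7.2, 5.6) to (4.9, 7.5), a distance of √(2.3² + 1.9²) ≈ 3.0.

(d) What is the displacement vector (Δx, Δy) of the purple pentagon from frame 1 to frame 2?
(1.0, 2.4)

The purple pentagon was at (0.7, 1.0) in frame 1 and (1.7, 3.4) in frame 2.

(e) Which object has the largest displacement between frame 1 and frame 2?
the purple square

(moved 4.0; next 3.0)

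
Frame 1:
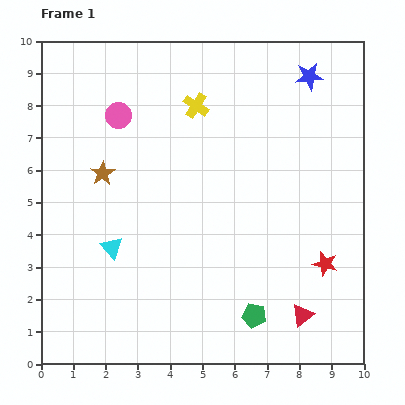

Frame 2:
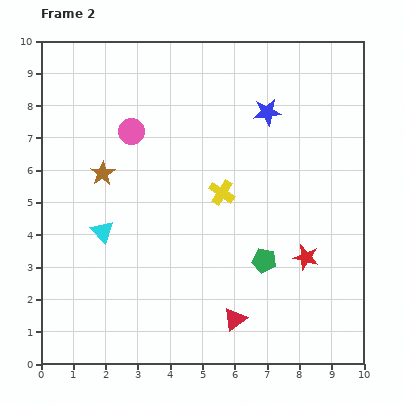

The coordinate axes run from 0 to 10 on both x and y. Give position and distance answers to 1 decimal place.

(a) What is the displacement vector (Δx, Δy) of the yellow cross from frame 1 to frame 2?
(0.8, -2.7)

The yellow cross was at (4.8, 8.0) in frame 1 and (5.6, 5.3) in frame 2.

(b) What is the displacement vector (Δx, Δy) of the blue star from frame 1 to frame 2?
(-1.3, -1.1)

The blue star was at (8.3, 8.9) in frame 1 and (7.0, 7.8) in frame 2.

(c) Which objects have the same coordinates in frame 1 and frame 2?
the brown star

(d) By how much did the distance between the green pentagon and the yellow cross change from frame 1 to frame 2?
-4.2

Distance in frame 1: 6.7. Distance in frame 2: 2.5.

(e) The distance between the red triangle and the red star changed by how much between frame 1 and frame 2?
+1.2

Distance in frame 1: 1.7. Distance in frame 2: 2.9.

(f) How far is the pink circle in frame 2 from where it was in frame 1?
0.6

The pink circle moved from (2.4, 7.7) to (2.8, 7.2), a distance of √(0.4² + 0.5²) ≈ 0.6.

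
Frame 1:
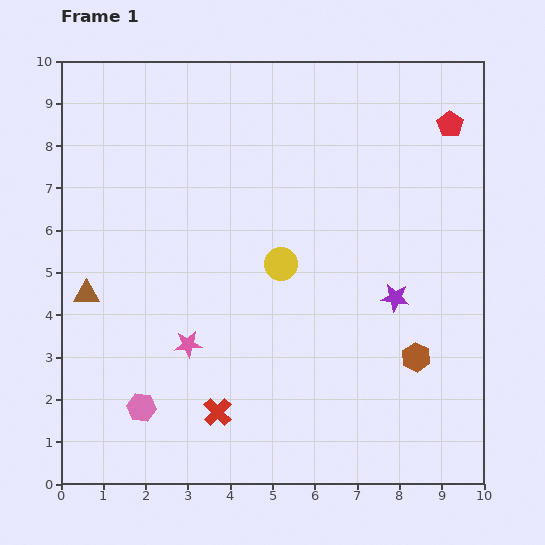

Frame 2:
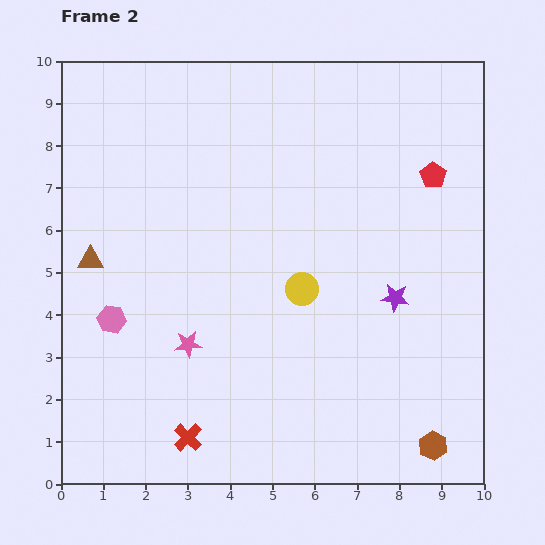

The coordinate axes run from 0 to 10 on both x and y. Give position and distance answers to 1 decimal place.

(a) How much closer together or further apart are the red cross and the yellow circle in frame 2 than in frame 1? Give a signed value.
+0.6

Distance in frame 1: 3.8. Distance in frame 2: 4.4.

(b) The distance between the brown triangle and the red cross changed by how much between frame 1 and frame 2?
+0.6

Distance in frame 1: 4.2. Distance in frame 2: 4.8.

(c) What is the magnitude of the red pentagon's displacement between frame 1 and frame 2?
1.3

The red pentagon moved from (9.2, 8.5) to (8.8, 7.3), a distance of √(0.4² + 1.2²) ≈ 1.3.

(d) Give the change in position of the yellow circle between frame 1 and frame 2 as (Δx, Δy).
(0.5, -0.6)

The yellow circle was at (5.2, 5.2) in frame 1 and (5.7, 4.6) in frame 2.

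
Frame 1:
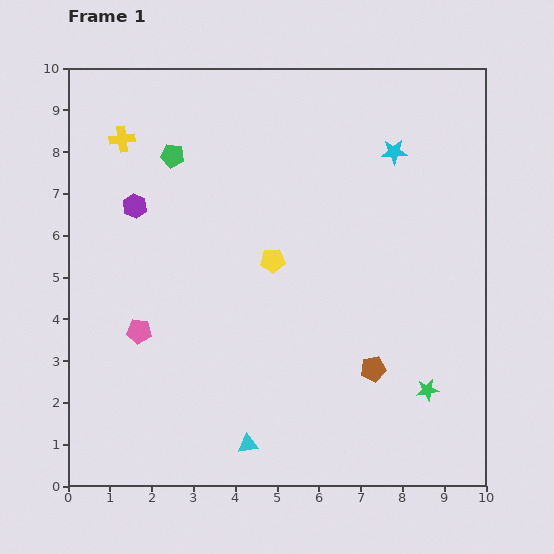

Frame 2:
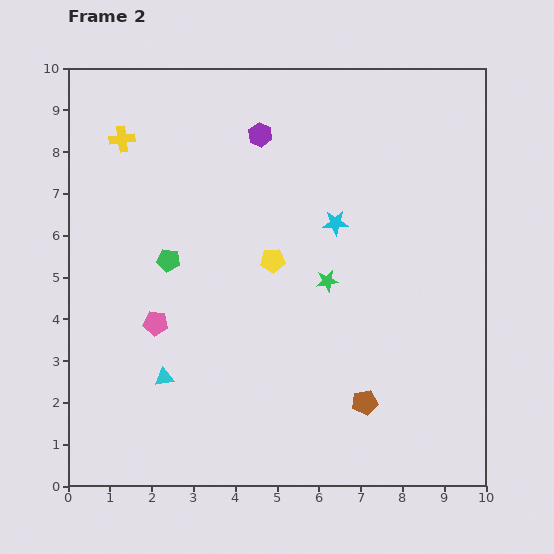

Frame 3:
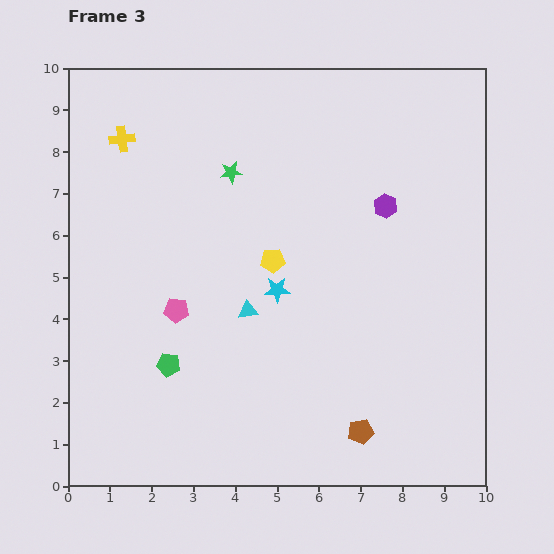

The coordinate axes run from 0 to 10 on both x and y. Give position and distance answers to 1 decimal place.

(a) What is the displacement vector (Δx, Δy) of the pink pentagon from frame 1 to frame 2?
(0.4, 0.2)

The pink pentagon was at (1.7, 3.7) in frame 1 and (2.1, 3.9) in frame 2.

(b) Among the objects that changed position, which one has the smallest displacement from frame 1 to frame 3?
the pink pentagon

(moved 1.0)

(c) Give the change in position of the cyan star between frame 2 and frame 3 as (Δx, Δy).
(-1.4, -1.6)

The cyan star was at (6.4, 6.3) in frame 2 and (5.0, 4.7) in frame 3.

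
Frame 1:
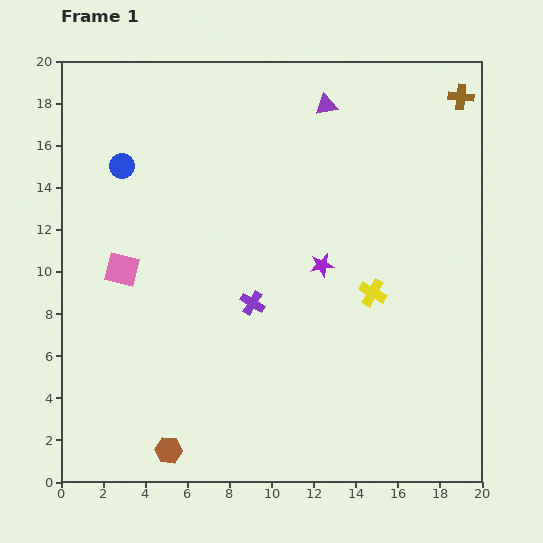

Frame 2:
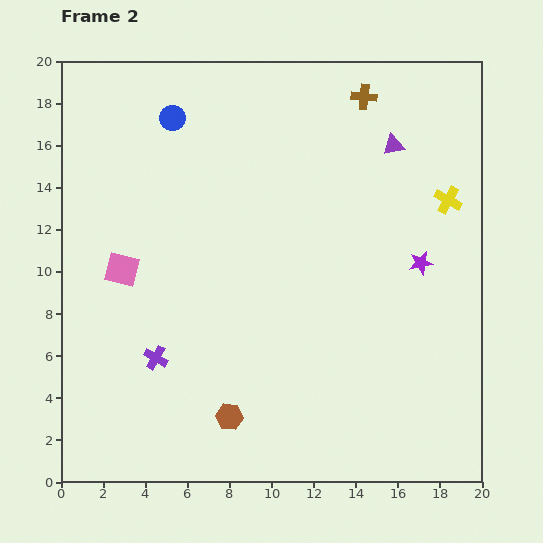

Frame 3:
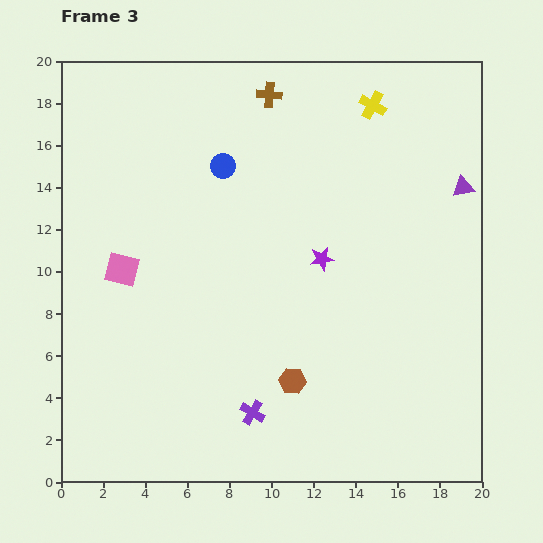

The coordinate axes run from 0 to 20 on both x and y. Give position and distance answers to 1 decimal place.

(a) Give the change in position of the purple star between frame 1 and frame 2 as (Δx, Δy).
(4.7, 0.1)

The purple star was at (12.4, 10.3) in frame 1 and (17.1, 10.4) in frame 2.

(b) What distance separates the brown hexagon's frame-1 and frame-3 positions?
6.8

The brown hexagon moved from (5.1, 1.5) to (11.0, 4.8), a distance of √(5.9² + 3.3²) ≈ 6.8.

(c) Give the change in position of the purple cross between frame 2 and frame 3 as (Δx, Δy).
(4.6, -2.6)

The purple cross was at (4.5, 5.9) in frame 2 and (9.1, 3.3) in frame 3.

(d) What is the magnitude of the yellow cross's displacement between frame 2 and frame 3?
5.8

The yellow cross moved from (18.4, 13.4) to (14.8, 17.9), a distance of √(3.6² + 4.5²) ≈ 5.8.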